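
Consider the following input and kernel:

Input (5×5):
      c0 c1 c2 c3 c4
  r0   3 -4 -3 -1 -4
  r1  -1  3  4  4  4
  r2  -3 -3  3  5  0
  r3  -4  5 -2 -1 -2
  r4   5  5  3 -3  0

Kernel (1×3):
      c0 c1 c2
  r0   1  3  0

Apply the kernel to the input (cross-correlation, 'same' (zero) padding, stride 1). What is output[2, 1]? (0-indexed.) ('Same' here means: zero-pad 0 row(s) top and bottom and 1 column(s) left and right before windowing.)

The receptive field on the zero-padded input at this output position is [-3 -3 3]. Elementwise product with the kernel and sum: -3·1 + -3·3.

-12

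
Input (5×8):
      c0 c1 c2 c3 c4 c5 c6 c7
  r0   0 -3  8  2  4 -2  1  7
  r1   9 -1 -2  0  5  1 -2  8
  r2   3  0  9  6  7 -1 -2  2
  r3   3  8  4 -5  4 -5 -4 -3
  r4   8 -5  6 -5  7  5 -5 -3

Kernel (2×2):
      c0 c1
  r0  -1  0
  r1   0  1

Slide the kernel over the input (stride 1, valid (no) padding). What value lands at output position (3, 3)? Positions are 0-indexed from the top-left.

12

The receptive field on the input at this output position is [-5 4 / -5 7]. Elementwise product with the kernel and sum: -5·-1 + 7·1.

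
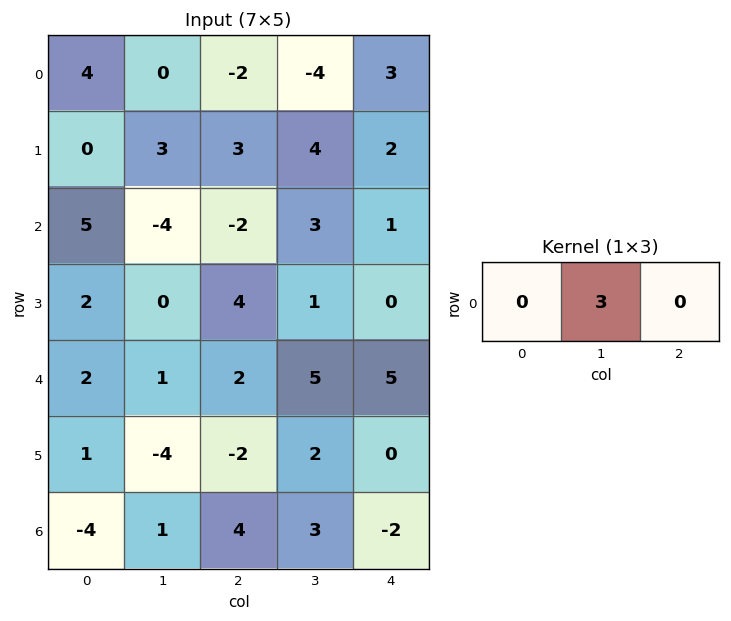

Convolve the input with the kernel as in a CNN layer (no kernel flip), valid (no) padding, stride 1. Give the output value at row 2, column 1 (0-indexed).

The receptive field on the input at this output position is [-4 -2 3]. Elementwise product with the kernel and sum: -2·3.

-6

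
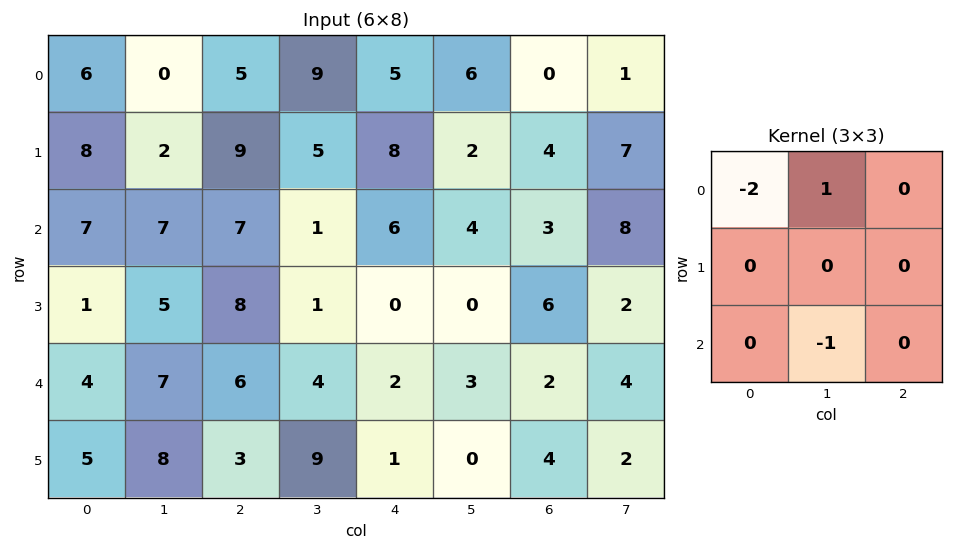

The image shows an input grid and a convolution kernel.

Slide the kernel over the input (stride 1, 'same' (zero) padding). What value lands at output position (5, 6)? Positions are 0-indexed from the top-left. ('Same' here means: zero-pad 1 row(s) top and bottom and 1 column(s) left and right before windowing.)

The receptive field on the zero-padded input at this output position is [3 2 4 / 0 4 2 / 0 0 0]. Elementwise product with the kernel and sum: 3·-2 + 2·1 + 0·-1.

-4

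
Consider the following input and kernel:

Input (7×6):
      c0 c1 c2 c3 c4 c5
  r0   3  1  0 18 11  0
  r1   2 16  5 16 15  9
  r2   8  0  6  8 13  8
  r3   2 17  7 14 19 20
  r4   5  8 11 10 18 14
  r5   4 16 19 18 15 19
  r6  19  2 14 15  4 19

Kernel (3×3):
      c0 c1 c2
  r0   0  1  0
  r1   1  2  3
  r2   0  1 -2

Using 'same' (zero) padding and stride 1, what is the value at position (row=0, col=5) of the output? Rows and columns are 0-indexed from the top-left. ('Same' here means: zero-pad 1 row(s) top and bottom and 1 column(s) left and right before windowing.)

20

The receptive field on the zero-padded input at this output position is [0 0 0 / 11 0 0 / 15 9 0]. Elementwise product with the kernel and sum: 0·1 + 11·1 + 0·2 + 0·3 + 9·1 + 0·-2.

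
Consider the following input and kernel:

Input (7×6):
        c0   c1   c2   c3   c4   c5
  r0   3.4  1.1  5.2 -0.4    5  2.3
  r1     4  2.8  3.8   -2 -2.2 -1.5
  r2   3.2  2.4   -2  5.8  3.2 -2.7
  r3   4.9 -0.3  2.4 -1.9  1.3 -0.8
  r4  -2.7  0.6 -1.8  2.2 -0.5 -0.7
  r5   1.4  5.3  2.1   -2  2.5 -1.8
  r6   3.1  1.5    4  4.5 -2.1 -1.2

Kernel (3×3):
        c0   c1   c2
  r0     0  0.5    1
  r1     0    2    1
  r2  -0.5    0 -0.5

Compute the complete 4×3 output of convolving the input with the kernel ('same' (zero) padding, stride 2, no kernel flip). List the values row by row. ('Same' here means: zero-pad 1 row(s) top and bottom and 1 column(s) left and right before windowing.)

Output[0,0]: The receptive field on the zero-padded input at this output position is [0 0 0 / 0 3.4 1.1 / 0 4 2.8]. Elementwise product with the kernel and sum: 0·0.5 + 0·1 + 3.4·2 + 1.1·1 + 0·-0.5 + 2.8·-0.5.
Output[0,1]: The receptive field on the zero-padded input at this output position is [0 0 0 / 1.1 5.2 -0.4 / 2.8 3.8 -2]. Elementwise product with the kernel and sum: 0·0.5 + 0·1 + 5.2·2 + -0.4·1 + 2.8·-0.5 + -2·-0.5.

6.5 9.6 14.05
13.75 2.8 2.45
-5.3 -3.75 0.05
13.7 11.55 -5.95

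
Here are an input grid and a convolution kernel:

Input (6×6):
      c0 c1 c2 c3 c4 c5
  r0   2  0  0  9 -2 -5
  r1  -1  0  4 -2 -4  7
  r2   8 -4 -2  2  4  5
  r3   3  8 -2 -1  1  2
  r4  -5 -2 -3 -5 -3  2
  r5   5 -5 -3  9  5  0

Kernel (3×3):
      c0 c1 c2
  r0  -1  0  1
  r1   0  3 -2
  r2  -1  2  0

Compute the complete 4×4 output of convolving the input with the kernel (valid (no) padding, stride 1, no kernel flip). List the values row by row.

Output[0,0]: The receptive field on the input at this output position is [2 0 0 / -1 0 4 / 8 -4 -2]. Elementwise product with the kernel and sum: 2·-1 + 0·1 + 0·3 + 4·-2 + 8·-1 + -4·2.
Output[0,1]: The receptive field on the input at this output position is [0 0 9 / 0 4 -2 / -4 -2 2]. Elementwise product with the kernel and sum: 0·-1 + 9·1 + 4·3 + -2·-2 + -4·-1 + -2·2.

-26 25 6 -34
10 -24 -10 14
19 -2 -6 1
-20 -9 15 -9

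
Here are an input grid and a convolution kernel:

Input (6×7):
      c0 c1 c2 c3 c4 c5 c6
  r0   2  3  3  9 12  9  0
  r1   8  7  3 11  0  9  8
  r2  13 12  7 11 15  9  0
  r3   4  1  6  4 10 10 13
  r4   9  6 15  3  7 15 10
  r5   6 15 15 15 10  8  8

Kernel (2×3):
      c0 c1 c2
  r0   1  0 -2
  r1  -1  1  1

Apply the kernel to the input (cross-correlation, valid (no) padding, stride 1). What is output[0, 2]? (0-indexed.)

-13

The receptive field on the input at this output position is [3 9 12 / 3 11 0]. Elementwise product with the kernel and sum: 3·1 + 12·-2 + 3·-1 + 11·1 + 0·1.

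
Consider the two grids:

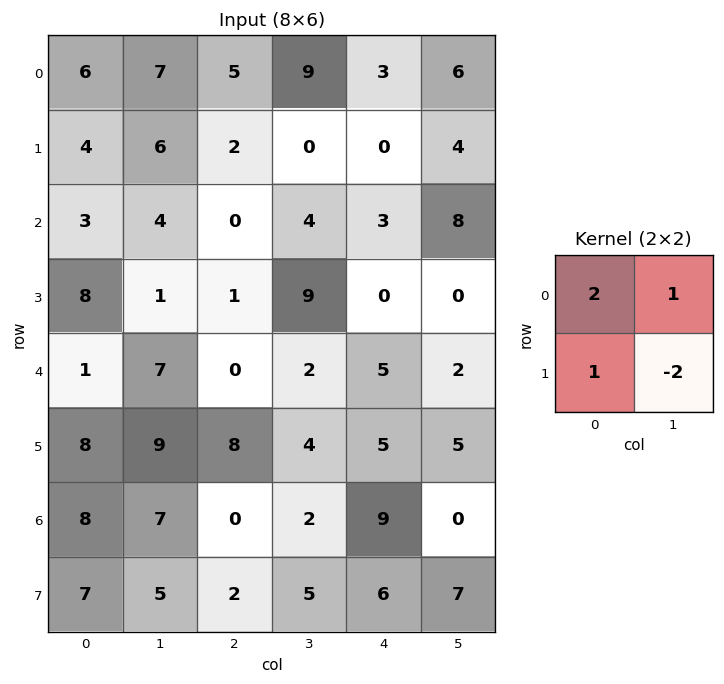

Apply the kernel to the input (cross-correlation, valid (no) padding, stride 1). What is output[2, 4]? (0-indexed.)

14

The receptive field on the input at this output position is [3 8 / 0 0]. Elementwise product with the kernel and sum: 3·2 + 8·1 + 0·1 + 0·-2.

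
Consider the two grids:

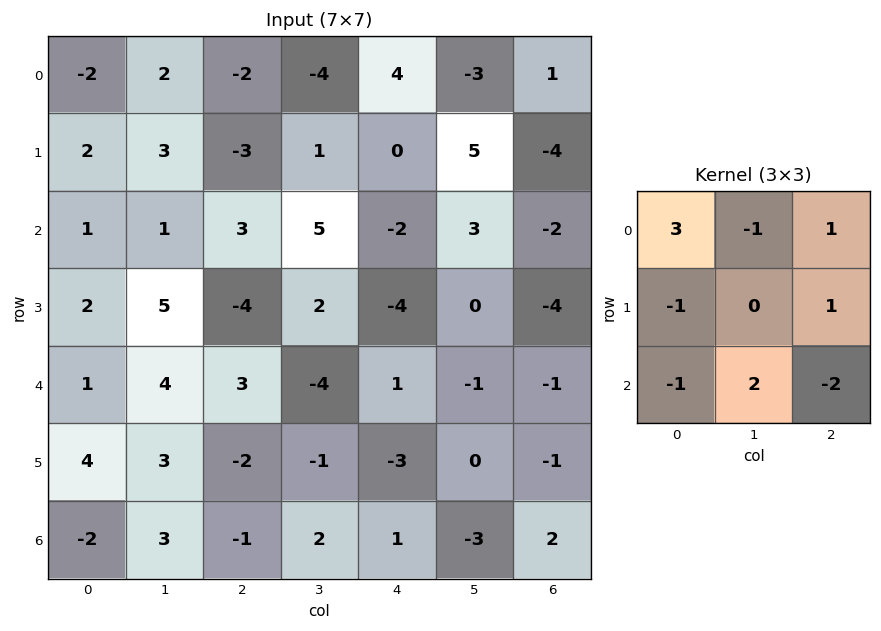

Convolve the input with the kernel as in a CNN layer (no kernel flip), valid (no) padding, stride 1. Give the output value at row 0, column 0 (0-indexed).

-20

The receptive field on the input at this output position is [-2 2 -2 / 2 3 -3 / 1 1 3]. Elementwise product with the kernel and sum: -2·3 + 2·-1 + -2·1 + 2·-1 + -3·1 + 1·-1 + 1·2 + 3·-2.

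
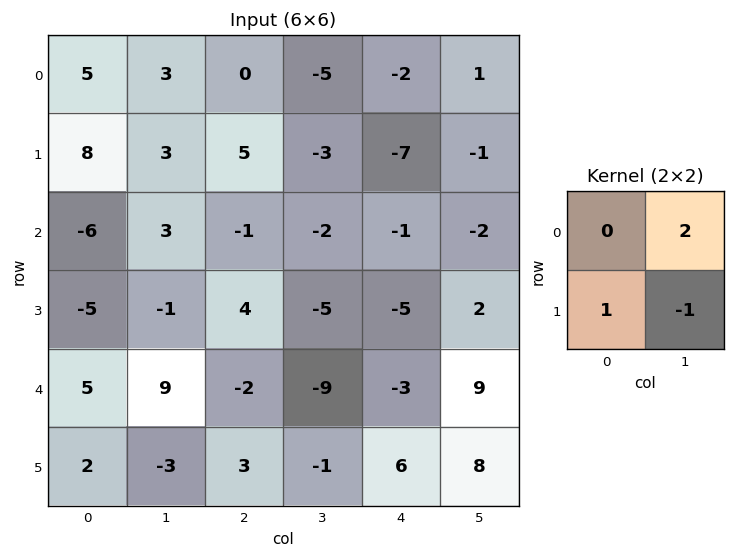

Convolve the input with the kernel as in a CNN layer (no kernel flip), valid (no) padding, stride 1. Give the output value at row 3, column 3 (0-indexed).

-16

The receptive field on the input at this output position is [-5 -5 / -9 -3]. Elementwise product with the kernel and sum: -5·2 + -9·1 + -3·-1.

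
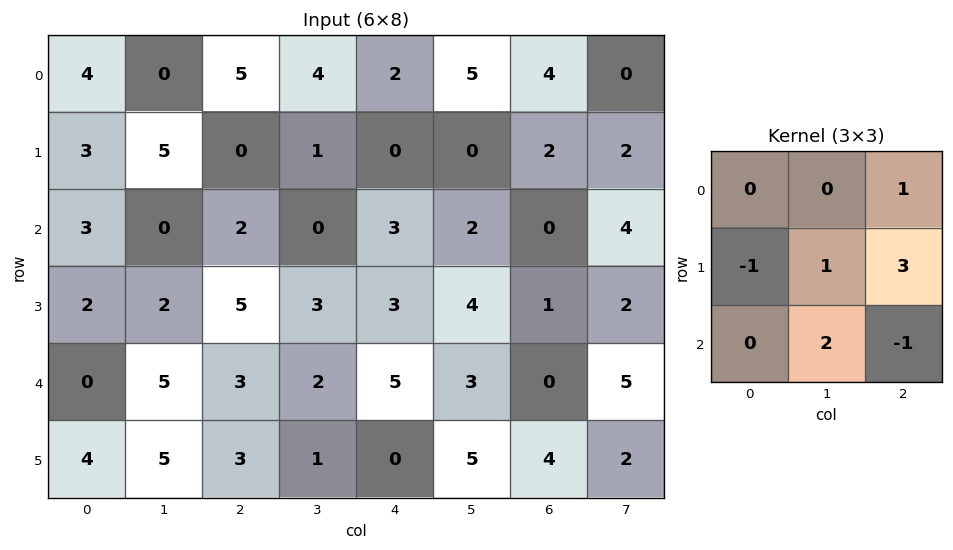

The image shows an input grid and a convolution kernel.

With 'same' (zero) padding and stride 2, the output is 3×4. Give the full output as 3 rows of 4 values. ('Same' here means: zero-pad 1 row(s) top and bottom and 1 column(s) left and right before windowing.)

5 16 13 1
10 10 11 12
20 12 11 20

Output[0,0]: The receptive field on the zero-padded input at this output position is [0 0 0 / 0 4 0 / 0 3 5]. Elementwise product with the kernel and sum: 0·1 + 0·-1 + 4·1 + 0·3 + 3·2 + 5·-1.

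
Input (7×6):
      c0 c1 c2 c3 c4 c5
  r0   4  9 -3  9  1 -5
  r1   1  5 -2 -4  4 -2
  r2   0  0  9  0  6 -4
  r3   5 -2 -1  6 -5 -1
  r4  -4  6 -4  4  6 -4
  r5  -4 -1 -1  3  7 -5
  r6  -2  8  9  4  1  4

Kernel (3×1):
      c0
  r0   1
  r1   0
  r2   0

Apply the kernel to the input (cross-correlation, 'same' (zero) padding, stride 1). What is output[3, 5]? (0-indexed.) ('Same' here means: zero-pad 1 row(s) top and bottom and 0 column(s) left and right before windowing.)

The receptive field on the zero-padded input at this output position is [-4 / -1 / -4]. Elementwise product with the kernel and sum: -4·1.

-4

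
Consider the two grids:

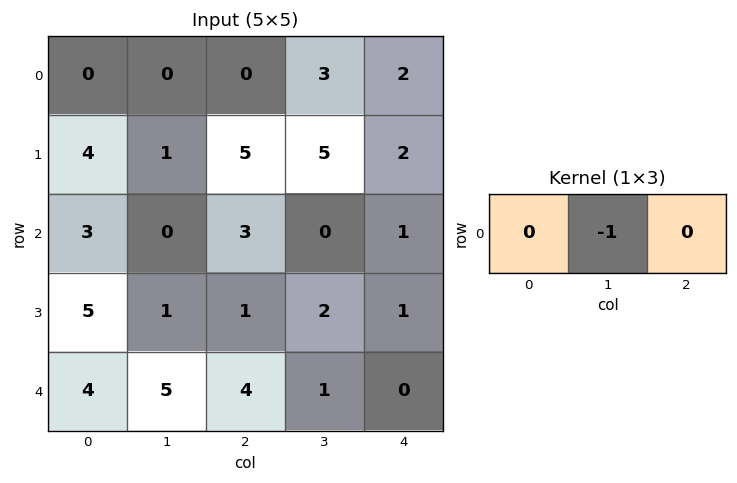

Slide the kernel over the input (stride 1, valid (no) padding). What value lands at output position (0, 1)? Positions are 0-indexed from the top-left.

The receptive field on the input at this output position is [0 0 3]. Elementwise product with the kernel and sum: 0·-1.

0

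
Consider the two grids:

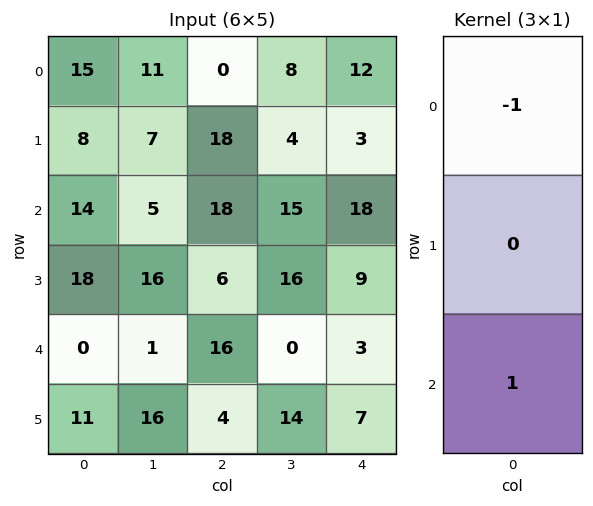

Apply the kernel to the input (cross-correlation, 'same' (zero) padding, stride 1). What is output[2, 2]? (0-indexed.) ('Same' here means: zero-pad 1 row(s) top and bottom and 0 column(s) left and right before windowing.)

The receptive field on the zero-padded input at this output position is [18 / 18 / 6]. Elementwise product with the kernel and sum: 18·-1 + 6·1.

-12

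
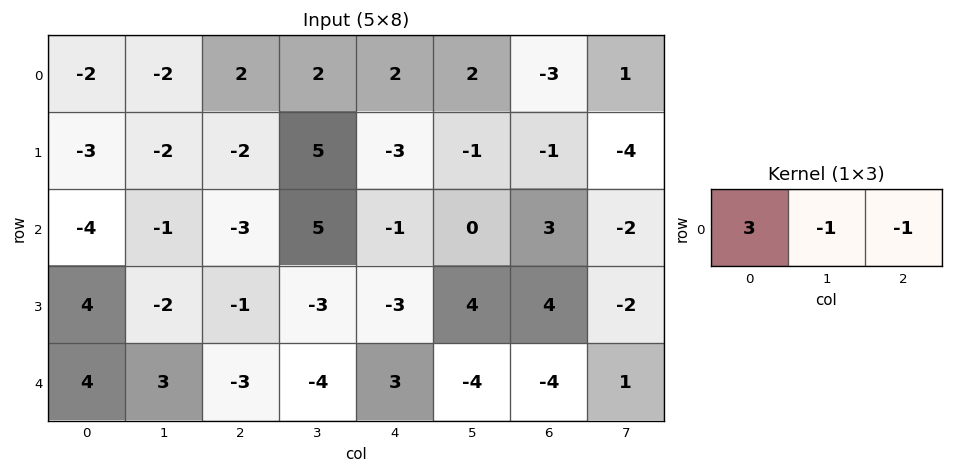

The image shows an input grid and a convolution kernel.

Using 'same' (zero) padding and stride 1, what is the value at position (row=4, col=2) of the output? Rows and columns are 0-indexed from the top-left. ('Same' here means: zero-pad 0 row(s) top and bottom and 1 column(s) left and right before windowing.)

16

The receptive field on the zero-padded input at this output position is [3 -3 -4]. Elementwise product with the kernel and sum: 3·3 + -3·-1 + -4·-1.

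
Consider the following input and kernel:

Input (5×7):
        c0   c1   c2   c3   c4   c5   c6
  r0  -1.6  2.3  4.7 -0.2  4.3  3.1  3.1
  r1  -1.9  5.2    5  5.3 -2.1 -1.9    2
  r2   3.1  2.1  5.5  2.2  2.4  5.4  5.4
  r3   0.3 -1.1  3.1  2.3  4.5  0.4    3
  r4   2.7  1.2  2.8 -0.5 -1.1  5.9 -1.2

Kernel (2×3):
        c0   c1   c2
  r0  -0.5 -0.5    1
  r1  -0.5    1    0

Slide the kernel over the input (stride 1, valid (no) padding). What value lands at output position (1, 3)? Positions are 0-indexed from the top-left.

-2.2

The receptive field on the input at this output position is [5.3 -2.1 -1.9 / 2.2 2.4 5.4]. Elementwise product with the kernel and sum: 5.3·-0.5 + -2.1·-0.5 + -1.9·1 + 2.2·-0.5 + 2.4·1.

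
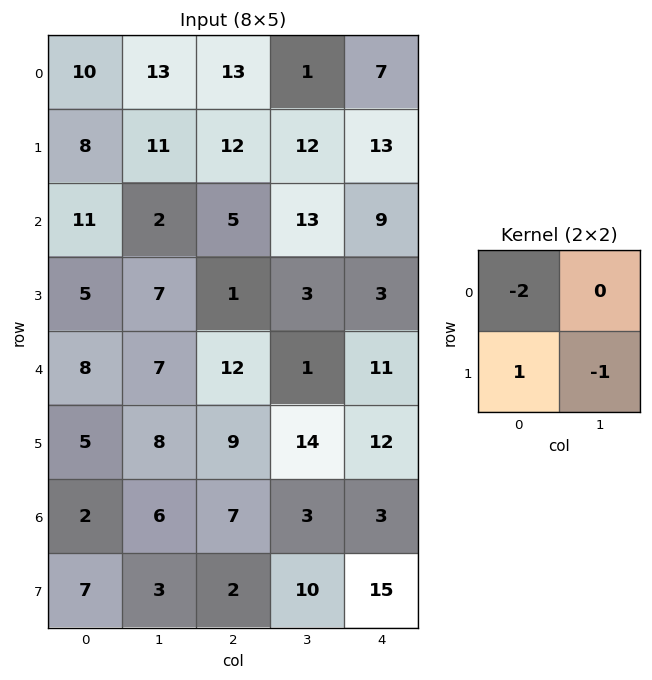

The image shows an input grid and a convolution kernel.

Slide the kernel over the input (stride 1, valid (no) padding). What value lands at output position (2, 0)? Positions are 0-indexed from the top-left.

The receptive field on the input at this output position is [11 2 / 5 7]. Elementwise product with the kernel and sum: 11·-2 + 5·1 + 7·-1.

-24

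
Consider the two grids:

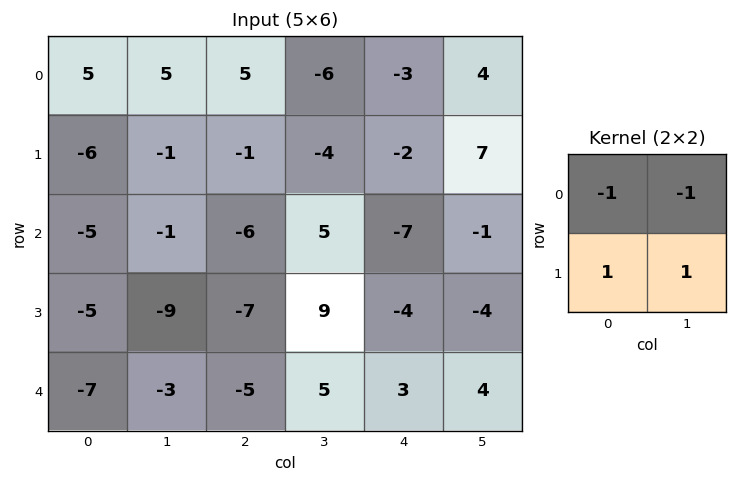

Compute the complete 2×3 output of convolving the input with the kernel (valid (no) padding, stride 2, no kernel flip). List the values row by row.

-17 -4 4
-8 3 0

Output[0,0]: The receptive field on the input at this output position is [5 5 / -6 -1]. Elementwise product with the kernel and sum: 5·-1 + 5·-1 + -6·1 + -1·1.
Output[0,1]: The receptive field on the input at this output position is [5 -6 / -1 -4]. Elementwise product with the kernel and sum: 5·-1 + -6·-1 + -1·1 + -4·1.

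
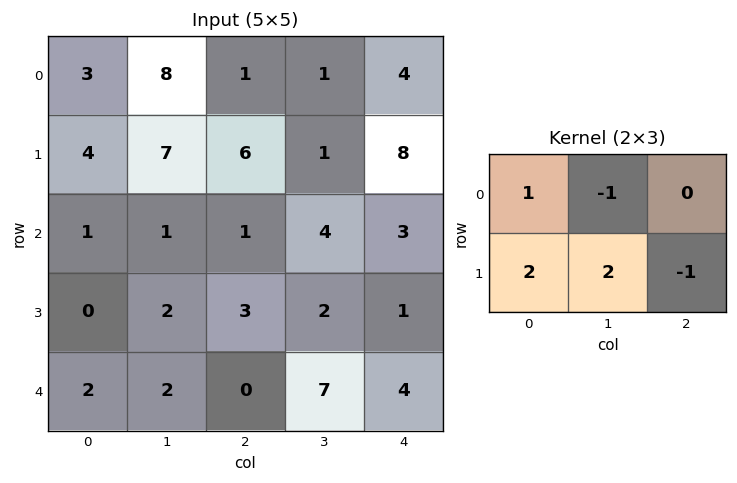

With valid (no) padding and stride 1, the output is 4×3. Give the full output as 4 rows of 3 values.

Output[0,0]: The receptive field on the input at this output position is [3 8 1 / 4 7 6]. Elementwise product with the kernel and sum: 3·1 + 8·-1 + 4·2 + 7·2 + 6·-1.

11 32 6
0 1 12
1 8 6
6 -4 11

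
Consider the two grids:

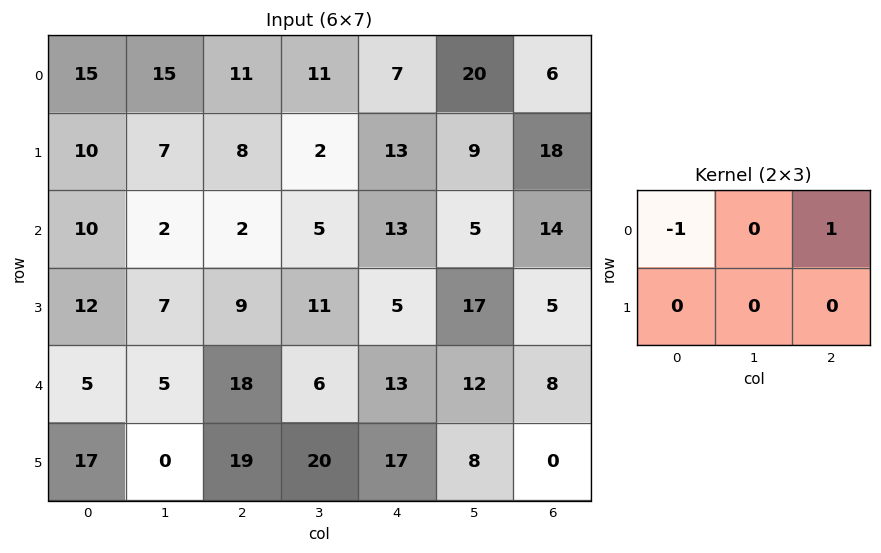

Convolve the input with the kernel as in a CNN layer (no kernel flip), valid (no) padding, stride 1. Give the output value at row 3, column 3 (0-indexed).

The receptive field on the input at this output position is [11 5 17 / 6 13 12]. Elementwise product with the kernel and sum: 11·-1 + 17·1.

6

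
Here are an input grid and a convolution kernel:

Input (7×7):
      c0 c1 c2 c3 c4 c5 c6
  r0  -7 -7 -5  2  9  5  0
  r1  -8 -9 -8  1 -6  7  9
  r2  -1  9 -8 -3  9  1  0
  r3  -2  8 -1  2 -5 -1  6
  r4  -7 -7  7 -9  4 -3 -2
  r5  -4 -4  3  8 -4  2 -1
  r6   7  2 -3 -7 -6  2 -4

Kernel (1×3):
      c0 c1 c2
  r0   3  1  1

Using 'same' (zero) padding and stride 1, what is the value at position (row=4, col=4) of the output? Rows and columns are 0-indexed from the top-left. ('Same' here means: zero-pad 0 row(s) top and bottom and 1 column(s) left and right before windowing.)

-26

The receptive field on the zero-padded input at this output position is [-9 4 -3]. Elementwise product with the kernel and sum: -9·3 + 4·1 + -3·1.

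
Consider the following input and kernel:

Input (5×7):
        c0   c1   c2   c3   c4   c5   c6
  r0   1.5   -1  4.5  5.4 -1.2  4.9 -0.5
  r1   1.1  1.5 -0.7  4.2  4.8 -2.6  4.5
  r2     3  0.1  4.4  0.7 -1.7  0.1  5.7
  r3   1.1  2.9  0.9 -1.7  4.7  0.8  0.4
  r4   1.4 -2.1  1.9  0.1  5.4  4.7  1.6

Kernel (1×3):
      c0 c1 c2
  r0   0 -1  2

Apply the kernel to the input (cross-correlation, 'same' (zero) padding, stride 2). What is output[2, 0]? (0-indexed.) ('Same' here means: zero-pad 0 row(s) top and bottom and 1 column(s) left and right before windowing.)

The receptive field on the zero-padded input at this output position is [0 1.4 -2.1]. Elementwise product with the kernel and sum: 1.4·-1 + -2.1·2.

-5.6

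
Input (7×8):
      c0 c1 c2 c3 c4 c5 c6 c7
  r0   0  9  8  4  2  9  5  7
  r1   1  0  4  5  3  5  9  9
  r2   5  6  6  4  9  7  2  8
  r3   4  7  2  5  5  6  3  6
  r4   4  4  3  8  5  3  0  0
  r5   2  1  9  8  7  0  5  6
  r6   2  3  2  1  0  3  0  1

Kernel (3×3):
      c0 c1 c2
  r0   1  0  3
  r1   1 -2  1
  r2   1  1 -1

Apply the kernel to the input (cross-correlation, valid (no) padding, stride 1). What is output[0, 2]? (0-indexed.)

12

The receptive field on the input at this output position is [8 4 2 / 4 5 3 / 6 4 9]. Elementwise product with the kernel and sum: 8·1 + 2·3 + 4·1 + 5·-2 + 3·1 + 6·1 + 4·1 + 9·-1.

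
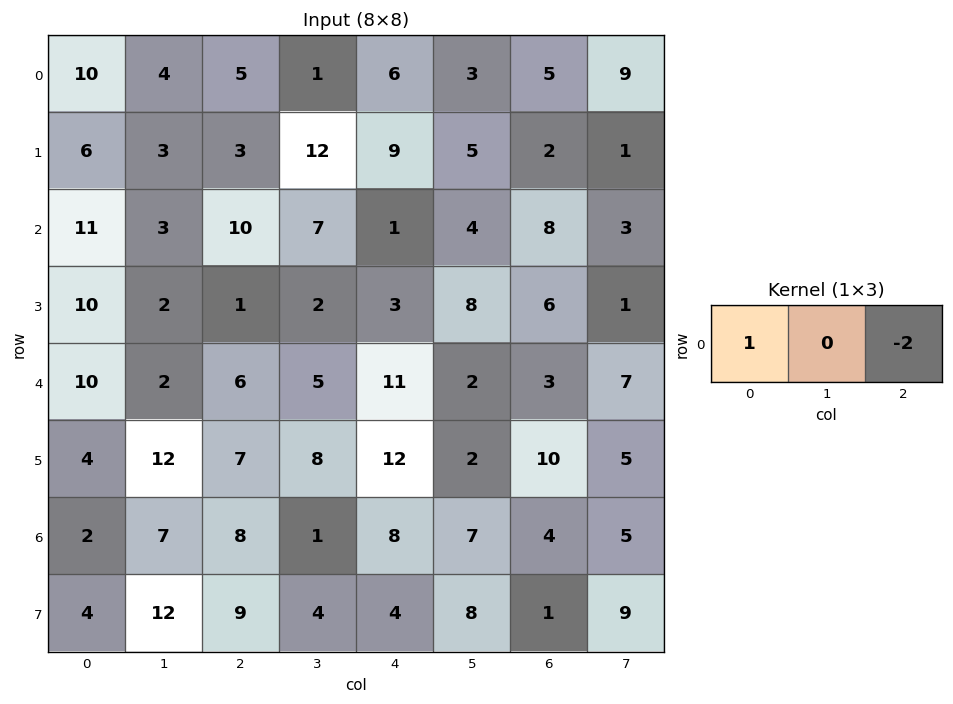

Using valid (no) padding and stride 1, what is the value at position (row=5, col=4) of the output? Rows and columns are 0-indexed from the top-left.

The receptive field on the input at this output position is [12 2 10]. Elementwise product with the kernel and sum: 12·1 + 10·-2.

-8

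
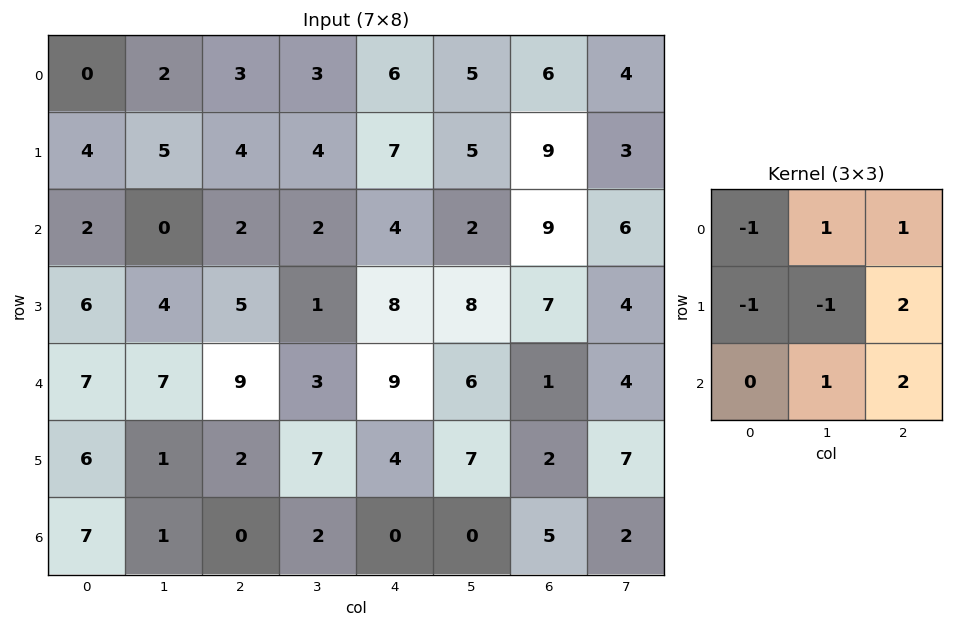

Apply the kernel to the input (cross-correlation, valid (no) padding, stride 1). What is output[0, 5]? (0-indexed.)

18

The receptive field on the input at this output position is [5 6 4 / 5 9 3 / 2 9 6]. Elementwise product with the kernel and sum: 5·-1 + 6·1 + 4·1 + 5·-1 + 9·-1 + 3·2 + 9·1 + 6·2.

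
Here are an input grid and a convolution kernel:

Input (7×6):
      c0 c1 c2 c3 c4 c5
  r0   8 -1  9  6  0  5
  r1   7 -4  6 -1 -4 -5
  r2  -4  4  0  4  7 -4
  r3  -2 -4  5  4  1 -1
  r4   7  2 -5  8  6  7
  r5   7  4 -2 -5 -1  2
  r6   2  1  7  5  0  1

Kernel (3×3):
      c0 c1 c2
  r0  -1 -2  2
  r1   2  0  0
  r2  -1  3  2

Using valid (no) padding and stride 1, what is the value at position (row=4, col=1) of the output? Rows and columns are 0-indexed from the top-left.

62

The receptive field on the input at this output position is [2 -5 8 / 4 -2 -5 / 1 7 5]. Elementwise product with the kernel and sum: 2·-1 + -5·-2 + 8·2 + 4·2 + 1·-1 + 7·3 + 5·2.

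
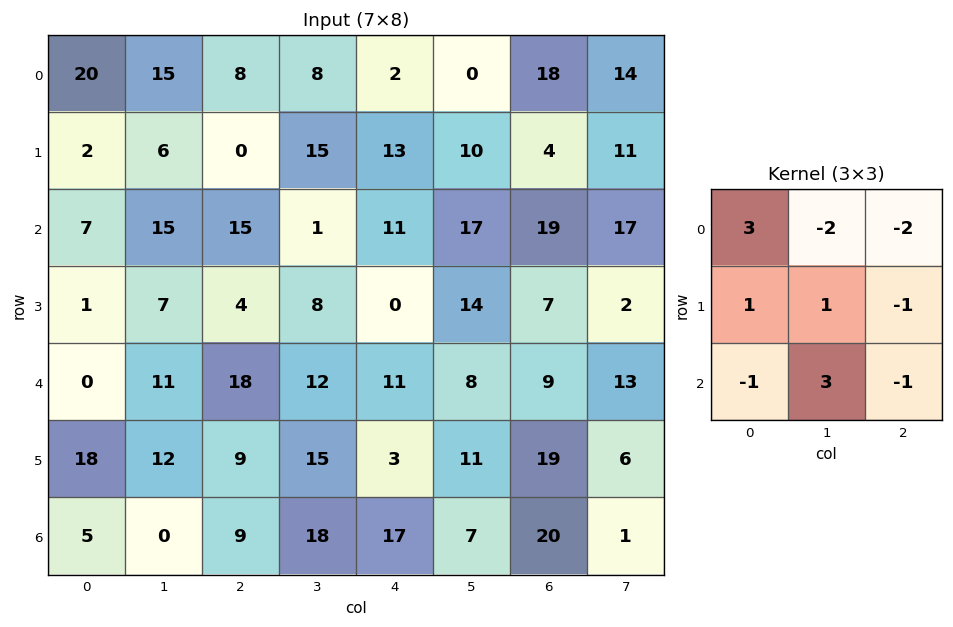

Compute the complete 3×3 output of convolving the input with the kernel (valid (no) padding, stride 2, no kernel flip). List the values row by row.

45 -17 10
-20 40 -28
-51 57 -22

Output[0,0]: The receptive field on the input at this output position is [20 15 8 / 2 6 0 / 7 15 15]. Elementwise product with the kernel and sum: 20·3 + 15·-2 + 8·-2 + 2·1 + 6·1 + 0·-1 + 7·-1 + 15·3 + 15·-1.
Output[0,1]: The receptive field on the input at this output position is [8 8 2 / 0 15 13 / 15 1 11]. Elementwise product with the kernel and sum: 8·3 + 8·-2 + 2·-2 + 0·1 + 15·1 + 13·-1 + 15·-1 + 1·3 + 11·-1.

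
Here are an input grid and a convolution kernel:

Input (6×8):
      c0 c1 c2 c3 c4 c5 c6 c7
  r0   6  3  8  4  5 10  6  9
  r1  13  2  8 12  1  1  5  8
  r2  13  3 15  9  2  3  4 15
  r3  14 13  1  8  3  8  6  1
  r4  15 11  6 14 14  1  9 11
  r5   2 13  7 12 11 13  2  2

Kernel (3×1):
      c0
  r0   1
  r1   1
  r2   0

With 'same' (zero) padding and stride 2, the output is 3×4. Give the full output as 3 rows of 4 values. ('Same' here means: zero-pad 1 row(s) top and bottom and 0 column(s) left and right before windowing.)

6 8 5 6
26 23 3 9
29 7 17 15

Output[0,0]: The receptive field on the zero-padded input at this output position is [0 / 6 / 13]. Elementwise product with the kernel and sum: 0·1 + 6·1.
Output[0,1]: The receptive field on the zero-padded input at this output position is [0 / 8 / 8]. Elementwise product with the kernel and sum: 0·1 + 8·1.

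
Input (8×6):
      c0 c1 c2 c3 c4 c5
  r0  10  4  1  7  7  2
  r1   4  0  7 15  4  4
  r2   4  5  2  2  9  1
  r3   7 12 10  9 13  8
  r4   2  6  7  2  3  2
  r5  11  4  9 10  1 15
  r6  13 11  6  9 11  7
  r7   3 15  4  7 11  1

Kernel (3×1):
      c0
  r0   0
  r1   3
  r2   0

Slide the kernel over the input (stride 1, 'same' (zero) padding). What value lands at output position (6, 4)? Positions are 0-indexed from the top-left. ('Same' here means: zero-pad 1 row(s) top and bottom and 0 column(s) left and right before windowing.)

The receptive field on the zero-padded input at this output position is [1 / 11 / 11]. Elementwise product with the kernel and sum: 11·3.

33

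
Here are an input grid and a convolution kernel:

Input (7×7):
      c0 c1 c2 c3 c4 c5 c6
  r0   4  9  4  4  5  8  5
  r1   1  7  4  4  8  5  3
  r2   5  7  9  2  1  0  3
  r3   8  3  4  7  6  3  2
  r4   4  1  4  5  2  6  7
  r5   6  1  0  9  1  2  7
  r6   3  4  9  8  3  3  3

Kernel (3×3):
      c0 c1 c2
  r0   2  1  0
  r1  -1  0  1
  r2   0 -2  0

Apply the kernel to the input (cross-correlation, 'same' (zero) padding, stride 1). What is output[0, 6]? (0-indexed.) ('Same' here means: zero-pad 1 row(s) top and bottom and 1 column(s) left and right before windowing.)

The receptive field on the zero-padded input at this output position is [0 0 0 / 8 5 0 / 5 3 0]. Elementwise product with the kernel and sum: 0·2 + 0·1 + 8·-1 + 0·1 + 3·-2.

-14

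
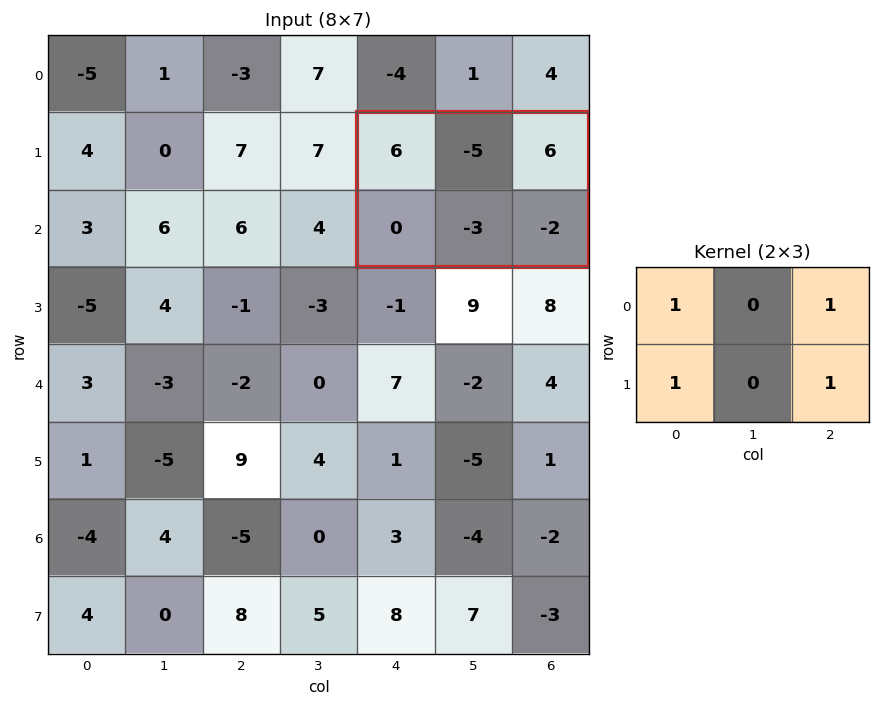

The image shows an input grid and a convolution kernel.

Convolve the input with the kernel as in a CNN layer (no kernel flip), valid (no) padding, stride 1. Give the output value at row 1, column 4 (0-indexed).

10

The receptive field on the input at this output position is [6 -5 6 / 0 -3 -2]. Elementwise product with the kernel and sum: 6·1 + 6·1 + 0·1 + -2·1.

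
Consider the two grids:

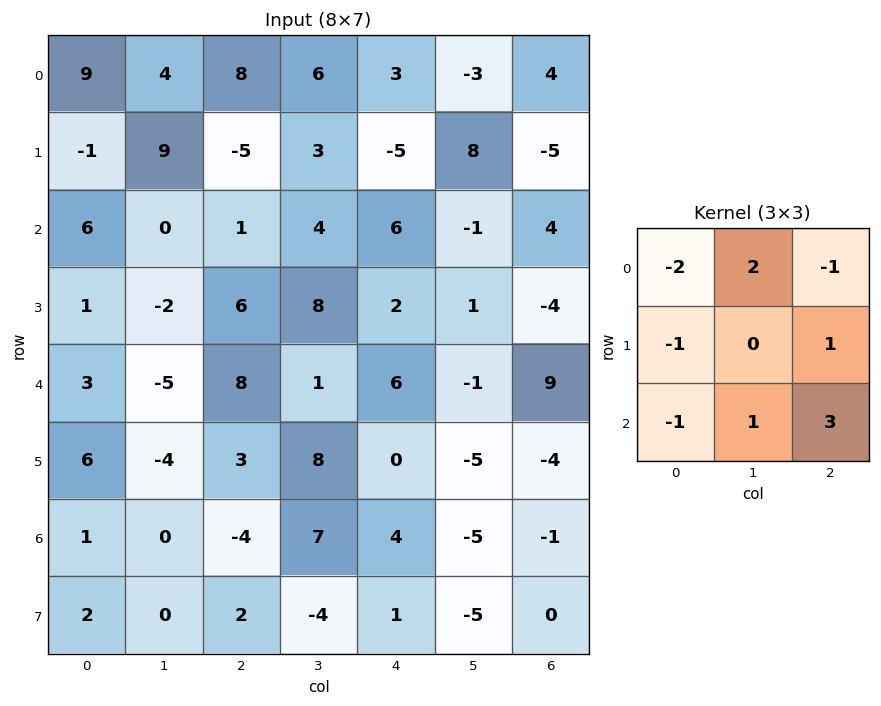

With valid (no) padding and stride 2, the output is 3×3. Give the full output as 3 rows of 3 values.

Output[0,0]: The receptive field on the input at this output position is [9 4 8 / -1 9 -5 / 6 0 1]. Elementwise product with the kernel and sum: 9·-2 + 4·2 + 8·-1 + -1·-1 + -5·1 + 6·-1 + 0·1 + 1·3.
Output[0,1]: The receptive field on the input at this output position is [8 6 3 / -5 3 -5 / 1 4 6]. Elementwise product with the kernel and sum: 8·-2 + 6·2 + 3·-1 + -5·-1 + -5·1 + 1·-1 + 4·1 + 6·3.

-25 14 -11
8 7 -4
-40 0 -39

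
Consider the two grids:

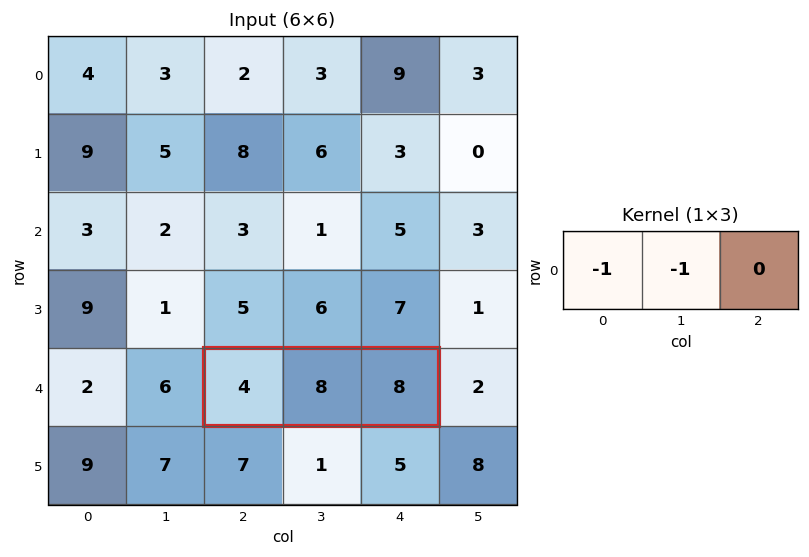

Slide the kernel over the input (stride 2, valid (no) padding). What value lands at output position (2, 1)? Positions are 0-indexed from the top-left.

-12

The receptive field on the input at this output position is [4 8 8]. Elementwise product with the kernel and sum: 4·-1 + 8·-1.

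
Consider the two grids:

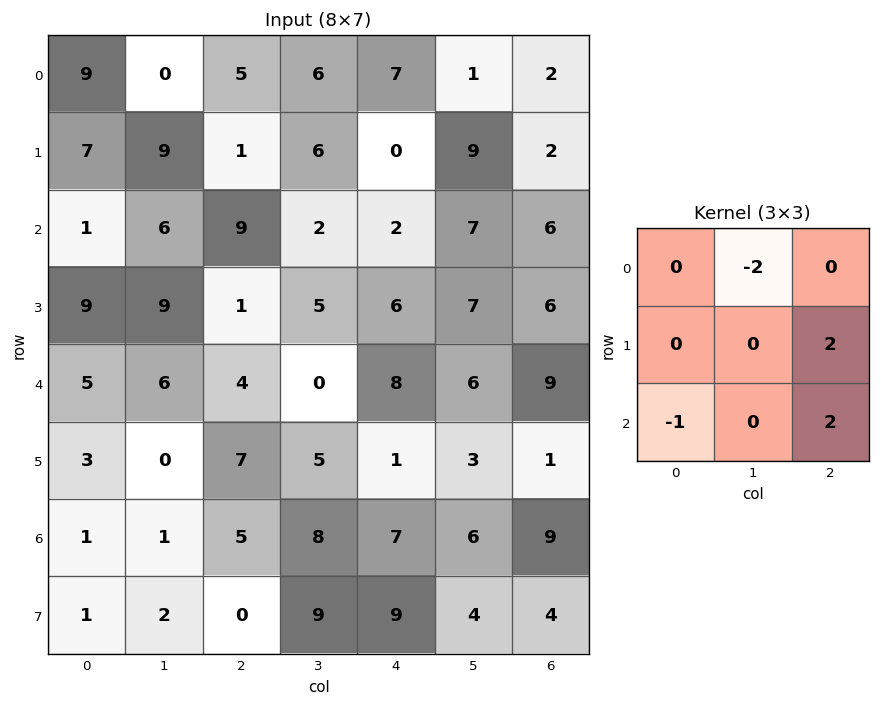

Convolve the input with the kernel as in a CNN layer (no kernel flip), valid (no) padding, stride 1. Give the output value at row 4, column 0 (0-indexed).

11

The receptive field on the input at this output position is [5 6 4 / 3 0 7 / 1 1 5]. Elementwise product with the kernel and sum: 6·-2 + 7·2 + 1·-1 + 5·2.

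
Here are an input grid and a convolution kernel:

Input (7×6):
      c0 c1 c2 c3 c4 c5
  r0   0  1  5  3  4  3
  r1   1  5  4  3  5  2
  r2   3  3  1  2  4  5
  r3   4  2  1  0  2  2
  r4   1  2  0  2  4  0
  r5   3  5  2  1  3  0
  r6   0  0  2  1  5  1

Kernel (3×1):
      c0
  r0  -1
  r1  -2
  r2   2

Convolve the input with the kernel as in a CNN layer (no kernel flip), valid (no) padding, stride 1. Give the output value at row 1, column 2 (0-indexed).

The receptive field on the input at this output position is [4 / 1 / 1]. Elementwise product with the kernel and sum: 4·-1 + 1·-2 + 1·2.

-4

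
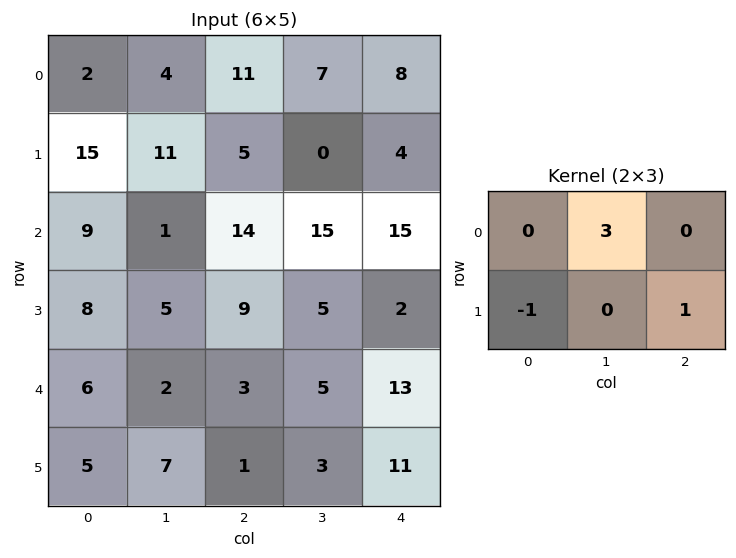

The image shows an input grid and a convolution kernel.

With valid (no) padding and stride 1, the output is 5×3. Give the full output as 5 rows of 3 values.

Output[0,0]: The receptive field on the input at this output position is [2 4 11 / 15 11 5]. Elementwise product with the kernel and sum: 4·3 + 15·-1 + 5·1.
Output[0,1]: The receptive field on the input at this output position is [4 11 7 / 11 5 0]. Elementwise product with the kernel and sum: 11·3 + 11·-1 + 0·1.

2 22 20
38 29 1
4 42 38
12 30 25
2 5 25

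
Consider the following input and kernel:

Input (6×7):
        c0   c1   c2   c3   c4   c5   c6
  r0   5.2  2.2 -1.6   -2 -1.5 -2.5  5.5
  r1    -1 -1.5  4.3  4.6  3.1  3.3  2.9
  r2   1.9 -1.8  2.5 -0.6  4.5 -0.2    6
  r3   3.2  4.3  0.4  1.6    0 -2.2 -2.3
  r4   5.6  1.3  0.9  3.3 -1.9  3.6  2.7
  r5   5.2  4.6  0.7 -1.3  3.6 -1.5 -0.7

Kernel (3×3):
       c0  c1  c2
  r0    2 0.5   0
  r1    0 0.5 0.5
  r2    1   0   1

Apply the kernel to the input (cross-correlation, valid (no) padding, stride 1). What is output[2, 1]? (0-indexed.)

The receptive field on the input at this output position is [-1.8 2.5 -0.6 / 4.3 0.4 1.6 / 1.3 0.9 3.3]. Elementwise product with the kernel and sum: -1.8·2 + 2.5·0.5 + 0.4·0.5 + 1.6·0.5 + 1.3·1 + 3.3·1.

3.25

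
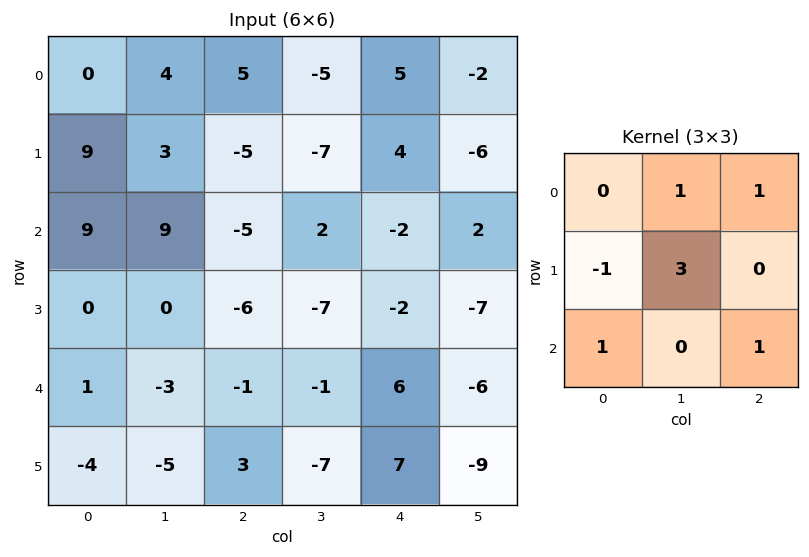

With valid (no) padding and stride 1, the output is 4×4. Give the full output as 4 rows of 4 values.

Output[0,0]: The receptive field on the input at this output position is [0 4 5 / 9 3 -5 / 9 9 -5]. Elementwise product with the kernel and sum: 4·1 + 5·1 + 9·-1 + 3·3 + 9·1 + -5·1.
Output[0,1]: The receptive field on the input at this output position is [4 5 -5 / 3 -5 -7 / 9 -5 2]. Elementwise product with the kernel and sum: 5·1 + -5·1 + 3·-1 + -5·3 + 9·1 + 2·1.

13 -7 -23 26
10 -43 0 -24
4 -25 -10 -6
-17 -25 -1 -6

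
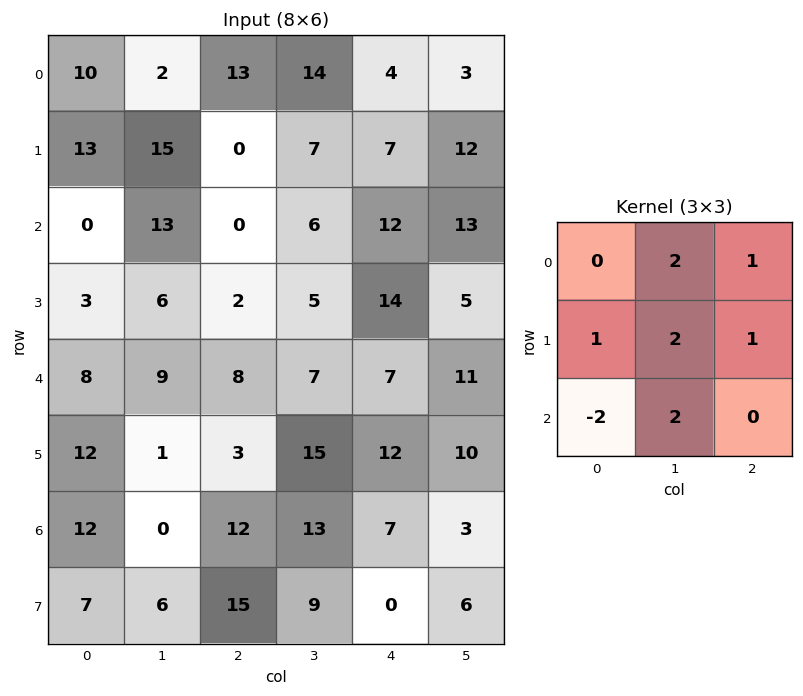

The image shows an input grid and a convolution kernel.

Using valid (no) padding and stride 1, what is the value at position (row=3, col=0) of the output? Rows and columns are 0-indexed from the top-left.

The receptive field on the input at this output position is [3 6 2 / 8 9 8 / 12 1 3]. Elementwise product with the kernel and sum: 6·2 + 2·1 + 8·1 + 9·2 + 8·1 + 12·-2 + 1·2.

26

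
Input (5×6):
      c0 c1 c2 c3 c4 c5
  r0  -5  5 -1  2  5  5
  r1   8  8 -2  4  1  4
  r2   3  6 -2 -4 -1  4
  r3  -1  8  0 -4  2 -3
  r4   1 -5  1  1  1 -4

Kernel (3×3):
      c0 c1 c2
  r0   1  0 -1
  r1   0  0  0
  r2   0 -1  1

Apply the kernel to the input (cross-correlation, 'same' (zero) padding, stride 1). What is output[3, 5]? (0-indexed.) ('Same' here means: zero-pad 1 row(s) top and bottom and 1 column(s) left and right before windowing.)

The receptive field on the zero-padded input at this output position is [-1 4 0 / 2 -3 0 / 1 -4 0]. Elementwise product with the kernel and sum: -1·1 + 0·-1 + -4·-1 + 0·1.

3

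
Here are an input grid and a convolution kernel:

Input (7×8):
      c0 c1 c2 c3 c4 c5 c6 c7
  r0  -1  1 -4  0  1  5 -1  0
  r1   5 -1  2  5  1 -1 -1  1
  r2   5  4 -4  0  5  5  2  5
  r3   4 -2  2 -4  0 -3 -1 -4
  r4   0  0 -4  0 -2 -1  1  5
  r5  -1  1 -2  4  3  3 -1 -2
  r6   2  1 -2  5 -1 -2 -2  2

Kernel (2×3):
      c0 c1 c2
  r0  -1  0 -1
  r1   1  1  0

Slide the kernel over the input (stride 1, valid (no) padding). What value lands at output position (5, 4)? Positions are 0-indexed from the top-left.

-5

The receptive field on the input at this output position is [3 3 -1 / -1 -2 -2]. Elementwise product with the kernel and sum: 3·-1 + -1·-1 + -1·1 + -2·1.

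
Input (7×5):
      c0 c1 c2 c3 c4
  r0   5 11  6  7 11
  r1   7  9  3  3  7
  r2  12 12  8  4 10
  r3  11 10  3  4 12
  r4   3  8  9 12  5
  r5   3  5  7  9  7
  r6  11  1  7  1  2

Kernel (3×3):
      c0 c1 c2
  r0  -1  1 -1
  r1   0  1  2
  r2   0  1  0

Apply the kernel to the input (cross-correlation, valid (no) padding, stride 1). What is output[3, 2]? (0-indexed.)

The receptive field on the input at this output position is [3 4 12 / 9 12 5 / 7 9 7]. Elementwise product with the kernel and sum: 3·-1 + 4·1 + 12·-1 + 12·1 + 5·2 + 9·1.

20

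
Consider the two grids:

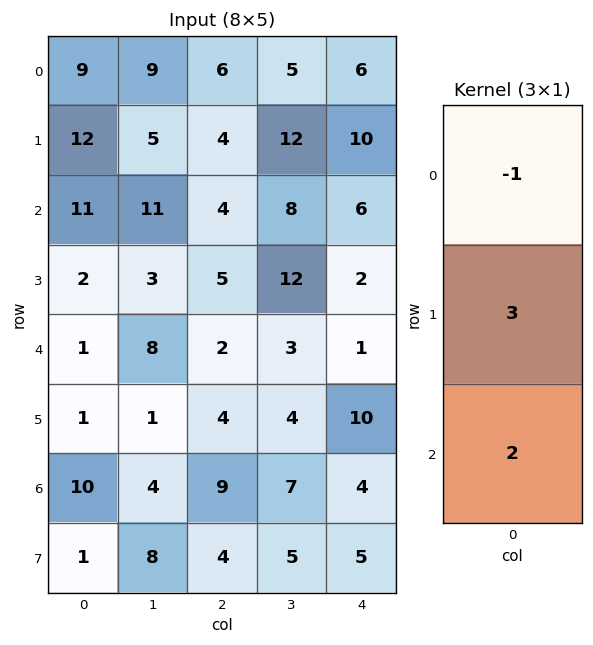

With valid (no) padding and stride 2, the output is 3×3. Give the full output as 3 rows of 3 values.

49 14 36
-3 15 2
22 28 37

Output[0,0]: The receptive field on the input at this output position is [9 / 12 / 11]. Elementwise product with the kernel and sum: 9·-1 + 12·3 + 11·2.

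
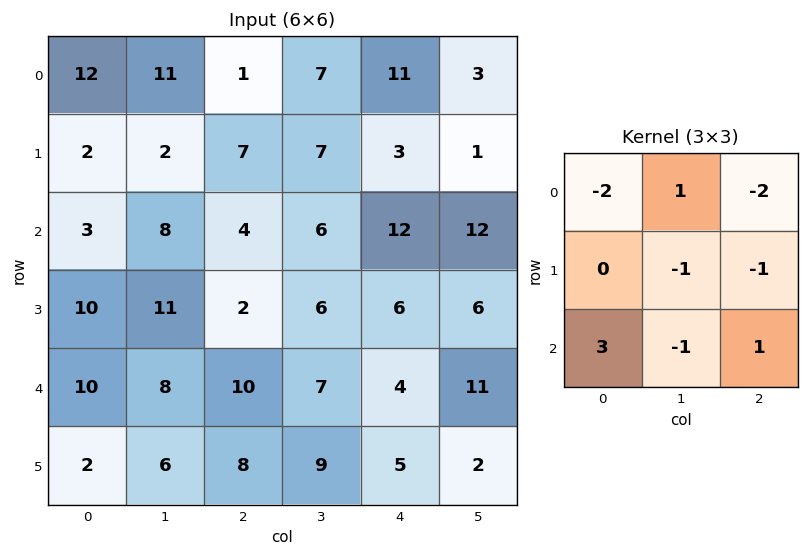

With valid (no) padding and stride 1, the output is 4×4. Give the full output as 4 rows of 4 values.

Output[0,0]: The receptive field on the input at this output position is [12 11 1 / 2 2 7 / 3 8 4]. Elementwise product with the kernel and sum: 12·-2 + 11·1 + 1·-2 + 2·-1 + 7·-1 + 3·3 + 8·-1 + 4·1.

-19 -23 -9 5
-7 16 -25 -19
13 -11 -11 -8
-23 -30 -1 -9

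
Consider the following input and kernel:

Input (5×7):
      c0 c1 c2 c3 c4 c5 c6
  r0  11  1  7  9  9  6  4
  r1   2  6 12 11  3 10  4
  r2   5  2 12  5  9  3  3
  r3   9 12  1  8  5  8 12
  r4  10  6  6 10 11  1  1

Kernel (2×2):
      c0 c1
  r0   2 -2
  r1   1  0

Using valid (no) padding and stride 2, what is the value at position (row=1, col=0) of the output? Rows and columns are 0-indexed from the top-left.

The receptive field on the input at this output position is [5 2 / 9 12]. Elementwise product with the kernel and sum: 5·2 + 2·-2 + 9·1.

15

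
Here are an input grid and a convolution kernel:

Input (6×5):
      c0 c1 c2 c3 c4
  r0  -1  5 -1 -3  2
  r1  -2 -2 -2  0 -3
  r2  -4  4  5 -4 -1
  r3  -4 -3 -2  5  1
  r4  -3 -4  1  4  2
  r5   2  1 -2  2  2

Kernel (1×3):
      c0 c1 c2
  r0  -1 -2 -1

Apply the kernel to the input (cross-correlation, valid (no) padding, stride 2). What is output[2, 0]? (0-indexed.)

10

The receptive field on the input at this output position is [-3 -4 1]. Elementwise product with the kernel and sum: -3·-1 + -4·-2 + 1·-1.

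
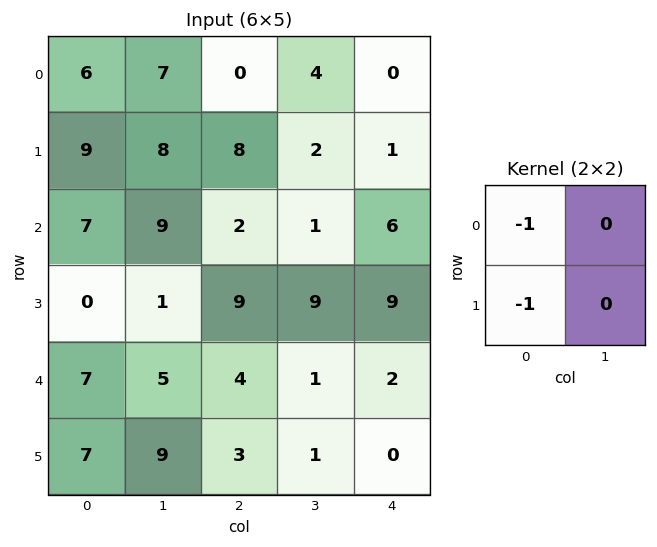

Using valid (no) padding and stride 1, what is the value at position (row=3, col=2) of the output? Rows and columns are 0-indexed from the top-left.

-13

The receptive field on the input at this output position is [9 9 / 4 1]. Elementwise product with the kernel and sum: 9·-1 + 4·-1.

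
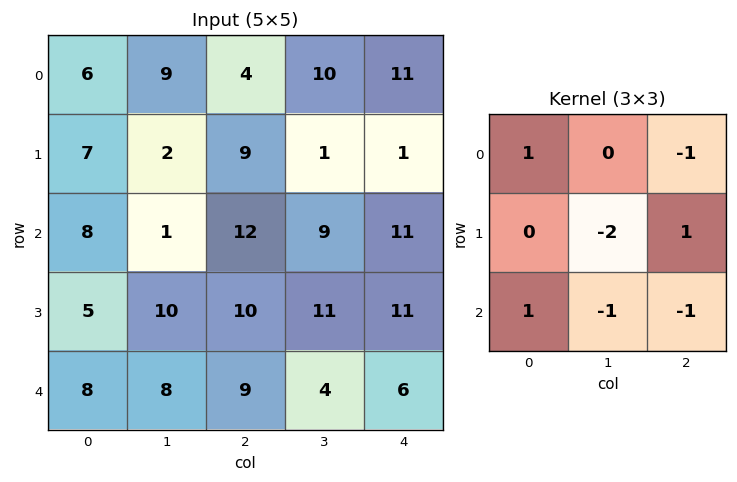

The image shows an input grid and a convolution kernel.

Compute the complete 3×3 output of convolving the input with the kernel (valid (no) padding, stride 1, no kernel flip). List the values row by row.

2 -38 -16
-7 -25 -11
-23 -22 -11

Output[0,0]: The receptive field on the input at this output position is [6 9 4 / 7 2 9 / 8 1 12]. Elementwise product with the kernel and sum: 6·1 + 4·-1 + 2·-2 + 9·1 + 8·1 + 1·-1 + 12·-1.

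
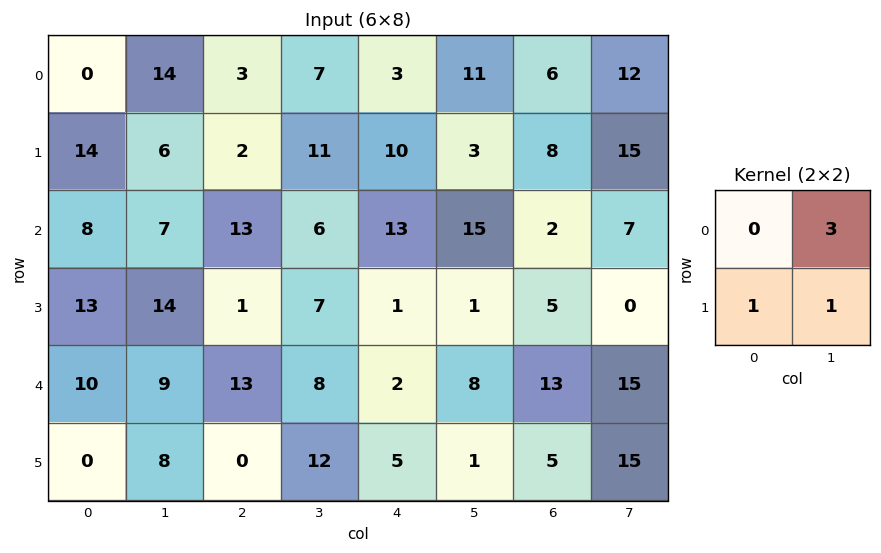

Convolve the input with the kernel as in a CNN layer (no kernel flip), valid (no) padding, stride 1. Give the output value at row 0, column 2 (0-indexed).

34

The receptive field on the input at this output position is [3 7 / 2 11]. Elementwise product with the kernel and sum: 7·3 + 2·1 + 11·1.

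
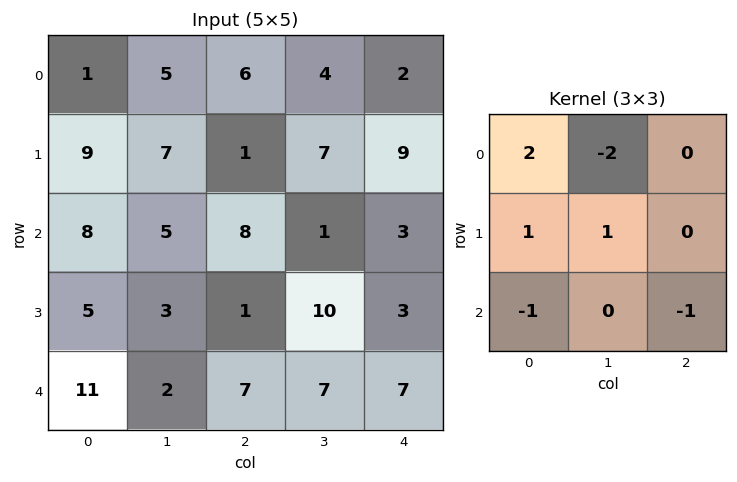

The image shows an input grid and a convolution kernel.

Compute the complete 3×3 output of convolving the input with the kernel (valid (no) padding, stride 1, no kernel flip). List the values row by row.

-8 0 1
11 12 -7
-4 -11 11

Output[0,0]: The receptive field on the input at this output position is [1 5 6 / 9 7 1 / 8 5 8]. Elementwise product with the kernel and sum: 1·2 + 5·-2 + 9·1 + 7·1 + 8·-1 + 8·-1.
Output[0,1]: The receptive field on the input at this output position is [5 6 4 / 7 1 7 / 5 8 1]. Elementwise product with the kernel and sum: 5·2 + 6·-2 + 7·1 + 1·1 + 5·-1 + 1·-1.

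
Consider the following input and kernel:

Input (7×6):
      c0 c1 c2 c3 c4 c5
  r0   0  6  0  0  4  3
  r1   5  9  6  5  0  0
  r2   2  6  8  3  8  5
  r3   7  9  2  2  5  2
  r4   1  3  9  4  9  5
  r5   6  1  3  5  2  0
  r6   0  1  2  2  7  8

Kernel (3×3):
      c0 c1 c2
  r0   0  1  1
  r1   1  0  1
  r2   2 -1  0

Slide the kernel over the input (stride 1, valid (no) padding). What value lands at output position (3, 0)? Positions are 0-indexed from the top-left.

32

The receptive field on the input at this output position is [7 9 2 / 1 3 9 / 6 1 3]. Elementwise product with the kernel and sum: 9·1 + 2·1 + 1·1 + 9·1 + 6·2 + 1·-1.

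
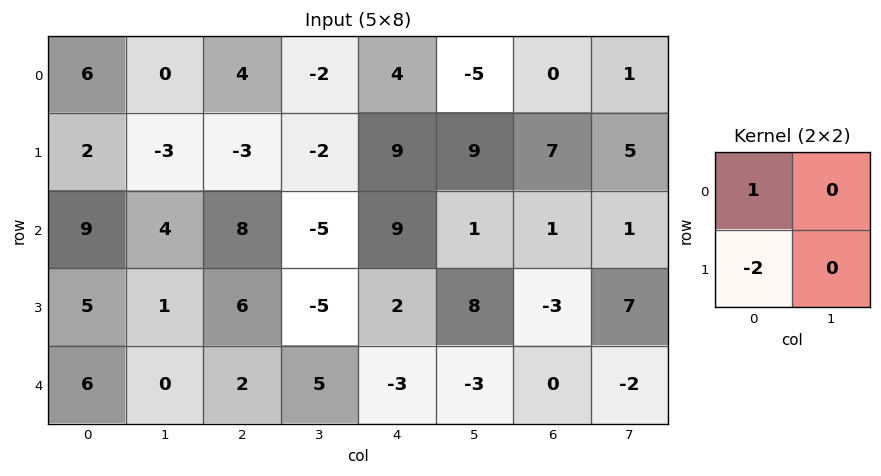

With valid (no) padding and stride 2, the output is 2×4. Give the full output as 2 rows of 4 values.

2 10 -14 -14
-1 -4 5 7

Output[0,0]: The receptive field on the input at this output position is [6 0 / 2 -3]. Elementwise product with the kernel and sum: 6·1 + 2·-2.
Output[0,1]: The receptive field on the input at this output position is [4 -2 / -3 -2]. Elementwise product with the kernel and sum: 4·1 + -3·-2.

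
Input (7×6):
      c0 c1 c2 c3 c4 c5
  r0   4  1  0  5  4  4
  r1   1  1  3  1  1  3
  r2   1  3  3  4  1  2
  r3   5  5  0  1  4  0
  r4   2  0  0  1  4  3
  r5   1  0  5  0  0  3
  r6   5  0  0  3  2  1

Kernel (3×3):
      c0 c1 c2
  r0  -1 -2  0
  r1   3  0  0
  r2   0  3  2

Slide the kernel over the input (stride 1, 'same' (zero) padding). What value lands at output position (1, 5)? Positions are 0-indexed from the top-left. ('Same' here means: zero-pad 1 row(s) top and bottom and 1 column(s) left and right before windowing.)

-3

The receptive field on the zero-padded input at this output position is [4 4 0 / 1 3 0 / 1 2 0]. Elementwise product with the kernel and sum: 4·-1 + 4·-2 + 1·3 + 2·3 + 0·2.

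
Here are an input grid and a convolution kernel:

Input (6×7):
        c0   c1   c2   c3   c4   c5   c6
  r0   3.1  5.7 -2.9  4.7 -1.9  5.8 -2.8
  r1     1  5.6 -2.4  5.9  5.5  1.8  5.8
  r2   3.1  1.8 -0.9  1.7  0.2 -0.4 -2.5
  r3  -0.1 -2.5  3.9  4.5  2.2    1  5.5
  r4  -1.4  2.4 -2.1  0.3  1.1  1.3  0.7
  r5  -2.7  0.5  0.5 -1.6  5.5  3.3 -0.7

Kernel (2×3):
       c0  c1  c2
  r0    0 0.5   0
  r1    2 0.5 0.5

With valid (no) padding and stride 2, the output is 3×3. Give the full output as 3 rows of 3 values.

Output[0,0]: The receptive field on the input at this output position is [3.1 5.7 -2.9 / 1 5.6 -2.4]. Elementwise product with the kernel and sum: 5.7·0.5 + 1·2 + 5.6·0.5 + -2.4·0.5.

6.45 3.25 17.7
1.4 12 7.45
-3.7 3.1 12.95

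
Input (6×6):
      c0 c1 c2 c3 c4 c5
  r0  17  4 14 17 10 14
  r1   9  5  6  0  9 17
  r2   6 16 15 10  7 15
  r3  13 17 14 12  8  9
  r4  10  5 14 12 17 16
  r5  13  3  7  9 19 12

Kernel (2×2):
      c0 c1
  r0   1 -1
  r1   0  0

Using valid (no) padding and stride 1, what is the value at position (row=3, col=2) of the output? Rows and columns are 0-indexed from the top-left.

The receptive field on the input at this output position is [14 12 / 14 12]. Elementwise product with the kernel and sum: 14·1 + 12·-1.

2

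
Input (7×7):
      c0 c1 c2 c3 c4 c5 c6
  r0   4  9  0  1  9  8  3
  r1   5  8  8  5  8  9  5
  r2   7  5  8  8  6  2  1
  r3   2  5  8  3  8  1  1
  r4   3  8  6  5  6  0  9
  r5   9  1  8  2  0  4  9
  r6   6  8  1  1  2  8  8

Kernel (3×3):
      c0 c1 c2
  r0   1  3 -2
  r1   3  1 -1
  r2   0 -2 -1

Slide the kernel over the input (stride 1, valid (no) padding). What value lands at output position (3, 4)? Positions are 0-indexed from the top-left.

The receptive field on the input at this output position is [8 1 1 / 6 0 9 / 0 4 9]. Elementwise product with the kernel and sum: 8·1 + 1·3 + 1·-2 + 6·3 + 0·1 + 9·-1 + 4·-2 + 9·-1.

1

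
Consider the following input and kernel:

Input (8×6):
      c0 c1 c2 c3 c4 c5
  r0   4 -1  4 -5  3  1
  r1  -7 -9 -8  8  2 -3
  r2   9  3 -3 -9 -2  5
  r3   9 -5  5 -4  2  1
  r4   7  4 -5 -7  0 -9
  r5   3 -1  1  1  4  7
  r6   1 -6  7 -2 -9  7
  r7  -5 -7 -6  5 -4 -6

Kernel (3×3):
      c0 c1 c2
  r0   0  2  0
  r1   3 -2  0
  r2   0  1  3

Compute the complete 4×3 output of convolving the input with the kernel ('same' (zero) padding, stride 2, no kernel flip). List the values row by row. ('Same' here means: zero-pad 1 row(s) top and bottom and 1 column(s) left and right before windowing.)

-42 5 -28
-38 -8 -14
4 36 8
-22 -21 -2

Output[0,0]: The receptive field on the zero-padded input at this output position is [0 0 0 / 0 4 -1 / 0 -7 -9]. Elementwise product with the kernel and sum: 0·2 + 0·3 + 4·-2 + -7·1 + -9·3.
Output[0,1]: The receptive field on the zero-padded input at this output position is [0 0 0 / -1 4 -5 / -9 -8 8]. Elementwise product with the kernel and sum: 0·2 + -1·3 + 4·-2 + -8·1 + 8·3.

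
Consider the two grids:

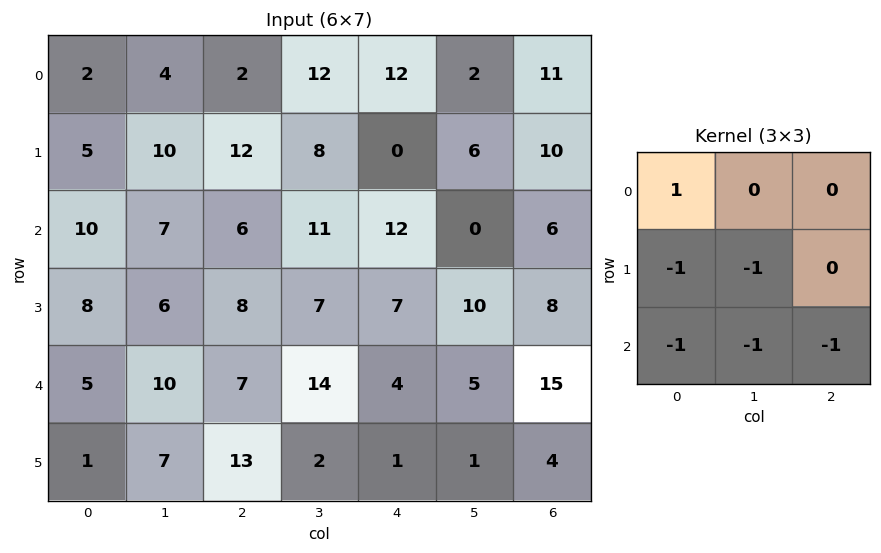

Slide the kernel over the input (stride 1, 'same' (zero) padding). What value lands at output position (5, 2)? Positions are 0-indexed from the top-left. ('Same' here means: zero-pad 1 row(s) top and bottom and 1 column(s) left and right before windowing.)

The receptive field on the zero-padded input at this output position is [10 7 14 / 7 13 2 / 0 0 0]. Elementwise product with the kernel and sum: 10·1 + 7·-1 + 13·-1 + 0·-1 + 0·-1 + 0·-1.

-10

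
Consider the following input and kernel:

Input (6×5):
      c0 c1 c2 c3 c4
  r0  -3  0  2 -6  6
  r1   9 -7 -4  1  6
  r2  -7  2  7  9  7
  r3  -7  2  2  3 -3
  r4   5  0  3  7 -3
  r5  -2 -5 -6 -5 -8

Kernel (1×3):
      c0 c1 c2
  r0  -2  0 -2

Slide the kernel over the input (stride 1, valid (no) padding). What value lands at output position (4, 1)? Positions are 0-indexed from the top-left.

The receptive field on the input at this output position is [0 3 7]. Elementwise product with the kernel and sum: 0·-2 + 7·-2.

-14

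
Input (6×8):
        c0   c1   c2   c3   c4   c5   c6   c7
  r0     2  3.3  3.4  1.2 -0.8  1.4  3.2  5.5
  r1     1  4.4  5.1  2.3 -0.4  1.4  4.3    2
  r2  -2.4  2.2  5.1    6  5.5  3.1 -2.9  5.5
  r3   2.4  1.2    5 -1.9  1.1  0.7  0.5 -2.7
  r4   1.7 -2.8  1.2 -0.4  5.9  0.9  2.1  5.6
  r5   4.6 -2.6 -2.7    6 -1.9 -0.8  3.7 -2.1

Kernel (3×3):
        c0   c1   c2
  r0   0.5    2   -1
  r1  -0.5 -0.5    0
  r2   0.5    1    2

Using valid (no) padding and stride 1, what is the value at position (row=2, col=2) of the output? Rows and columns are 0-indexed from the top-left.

The receptive field on the input at this output position is [5.1 6 5.5 / 5 -1.9 1.1 / 1.2 -0.4 5.9]. Elementwise product with the kernel and sum: 5.1·0.5 + 6·2 + 5.5·-1 + 5·-0.5 + -1.9·-0.5 + 1.2·0.5 + -0.4·1 + 5.9·2.

19.5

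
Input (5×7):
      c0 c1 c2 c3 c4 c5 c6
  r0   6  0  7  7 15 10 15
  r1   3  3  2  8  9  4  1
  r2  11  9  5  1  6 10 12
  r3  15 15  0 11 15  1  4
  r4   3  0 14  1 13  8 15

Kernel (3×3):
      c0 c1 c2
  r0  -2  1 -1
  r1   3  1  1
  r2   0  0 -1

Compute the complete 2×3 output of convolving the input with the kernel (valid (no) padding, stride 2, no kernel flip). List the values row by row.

-10 -5 -15
28 -2 21

Output[0,0]: The receptive field on the input at this output position is [6 0 7 / 3 3 2 / 11 9 5]. Elementwise product with the kernel and sum: 6·-2 + 0·1 + 7·-1 + 3·3 + 3·1 + 2·1 + 5·-1.
Output[0,1]: The receptive field on the input at this output position is [7 7 15 / 2 8 9 / 5 1 6]. Elementwise product with the kernel and sum: 7·-2 + 7·1 + 15·-1 + 2·3 + 8·1 + 9·1 + 6·-1.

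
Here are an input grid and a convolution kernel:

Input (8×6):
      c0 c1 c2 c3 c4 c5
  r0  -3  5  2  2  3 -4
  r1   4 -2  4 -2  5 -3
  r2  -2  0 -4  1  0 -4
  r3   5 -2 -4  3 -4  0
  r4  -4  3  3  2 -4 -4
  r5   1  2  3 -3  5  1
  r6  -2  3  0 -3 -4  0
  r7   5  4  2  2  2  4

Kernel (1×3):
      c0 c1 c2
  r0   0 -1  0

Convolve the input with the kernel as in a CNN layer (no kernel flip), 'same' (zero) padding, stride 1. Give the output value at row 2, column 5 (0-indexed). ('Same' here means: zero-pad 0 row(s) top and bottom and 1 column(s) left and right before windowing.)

4

The receptive field on the zero-padded input at this output position is [0 -4 0]. Elementwise product with the kernel and sum: -4·-1.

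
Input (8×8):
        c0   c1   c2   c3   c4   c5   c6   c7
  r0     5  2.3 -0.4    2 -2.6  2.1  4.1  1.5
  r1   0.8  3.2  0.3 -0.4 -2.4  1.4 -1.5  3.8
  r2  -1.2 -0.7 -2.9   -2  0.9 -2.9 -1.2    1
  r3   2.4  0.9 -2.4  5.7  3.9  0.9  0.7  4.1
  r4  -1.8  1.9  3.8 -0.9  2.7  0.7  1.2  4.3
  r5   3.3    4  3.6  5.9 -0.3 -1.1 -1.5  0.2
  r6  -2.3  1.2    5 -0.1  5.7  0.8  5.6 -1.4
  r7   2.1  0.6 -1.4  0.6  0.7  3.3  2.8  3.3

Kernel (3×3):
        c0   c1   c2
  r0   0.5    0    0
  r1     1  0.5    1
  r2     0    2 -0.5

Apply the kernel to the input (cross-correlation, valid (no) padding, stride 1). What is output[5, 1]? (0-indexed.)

The receptive field on the input at this output position is [4 3.6 5.9 / 1.2 5 -0.1 / 0.6 -1.4 0.6]. Elementwise product with the kernel and sum: 4·0.5 + 1.2·1 + 5·0.5 + -0.1·1 + -1.4·2 + 0.6·-0.5.

2.5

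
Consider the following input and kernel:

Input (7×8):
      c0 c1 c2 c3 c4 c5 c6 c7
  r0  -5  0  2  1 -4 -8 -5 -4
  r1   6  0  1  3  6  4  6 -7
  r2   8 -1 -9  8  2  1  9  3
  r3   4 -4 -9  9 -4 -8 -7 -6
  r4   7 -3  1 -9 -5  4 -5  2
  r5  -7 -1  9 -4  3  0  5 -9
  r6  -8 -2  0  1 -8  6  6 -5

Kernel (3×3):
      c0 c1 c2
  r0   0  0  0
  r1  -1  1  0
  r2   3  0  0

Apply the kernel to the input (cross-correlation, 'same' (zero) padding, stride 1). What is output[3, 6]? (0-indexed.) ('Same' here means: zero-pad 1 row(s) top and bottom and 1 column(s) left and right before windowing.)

13

The receptive field on the zero-padded input at this output position is [1 9 3 / -8 -7 -6 / 4 -5 2]. Elementwise product with the kernel and sum: -8·-1 + -7·1 + 4·3.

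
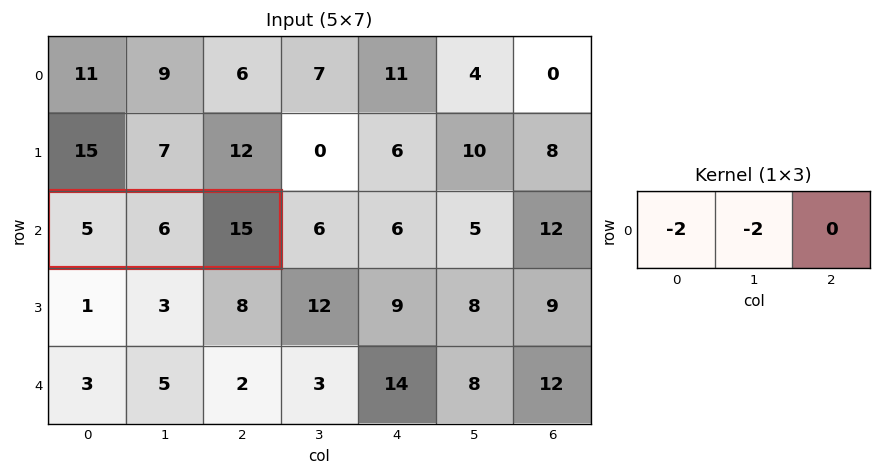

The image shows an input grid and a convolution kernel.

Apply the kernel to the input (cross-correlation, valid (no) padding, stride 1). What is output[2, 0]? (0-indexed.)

The receptive field on the input at this output position is [5 6 15]. Elementwise product with the kernel and sum: 5·-2 + 6·-2.

-22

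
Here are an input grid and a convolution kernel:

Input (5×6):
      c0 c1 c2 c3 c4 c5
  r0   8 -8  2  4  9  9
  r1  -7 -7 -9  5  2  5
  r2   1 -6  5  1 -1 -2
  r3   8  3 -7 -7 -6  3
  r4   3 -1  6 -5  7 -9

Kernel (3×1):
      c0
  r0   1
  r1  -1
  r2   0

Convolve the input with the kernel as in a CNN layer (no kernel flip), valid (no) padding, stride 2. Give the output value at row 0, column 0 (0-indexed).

The receptive field on the input at this output position is [8 / -7 / 1]. Elementwise product with the kernel and sum: 8·1 + -7·-1.

15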